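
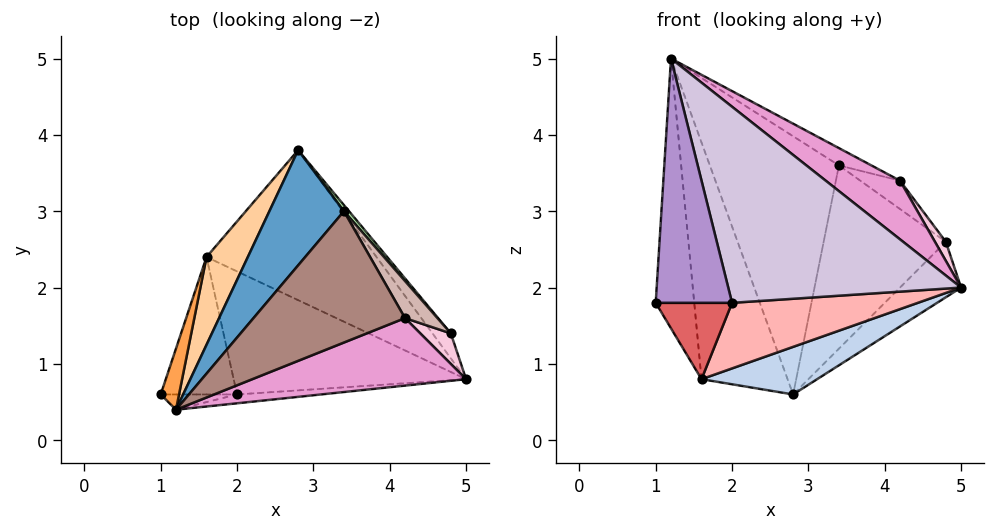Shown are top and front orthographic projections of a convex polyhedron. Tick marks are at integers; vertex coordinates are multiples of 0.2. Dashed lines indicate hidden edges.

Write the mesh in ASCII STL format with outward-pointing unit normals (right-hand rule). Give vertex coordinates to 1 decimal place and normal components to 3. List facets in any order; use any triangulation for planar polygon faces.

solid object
 facet normal -0.634 0.706 0.315
  outer loop
   vertex 3.4 3.0 3.6
   vertex 2.8 3.8 0.6
   vertex 1.2 0.4 5.0
  endloop
 endfacet
 facet normal 0.191 -0.297 -0.936
  outer loop
   vertex 1.6 2.4 0.8
   vertex 2.8 3.8 0.6
   vertex 5.0 0.8 2.0
  endloop
 endfacet
 facet normal -0.931 0.355 0.080
  outer loop
   vertex 1.6 2.4 0.8
   vertex 1.0 0.6 1.8
   vertex 1.2 0.4 5.0
  endloop
 endfacet
 facet normal -0.719 0.651 0.242
  outer loop
   vertex 1.6 2.4 0.8
   vertex 1.2 0.4 5.0
   vertex 2.8 3.8 0.6
  endloop
 endfacet
 facet normal 0.833 0.505 -0.227
  outer loop
   vertex 4.8 1.4 2.6
   vertex 5.0 0.8 2.0
   vertex 2.8 3.8 0.6
  endloop
 endfacet
 facet normal 0.759 0.651 0.022
  outer loop
   vertex 4.8 1.4 2.6
   vertex 2.8 3.8 0.6
   vertex 3.4 3.0 3.6
  endloop
 endfacet
 facet normal 0.000 -0.486 -0.874
  outer loop
   vertex 2.0 0.6 1.8
   vertex 1.0 0.6 1.8
   vertex 1.6 2.4 0.8
  endloop
 endfacet
 facet normal 0.090 -0.468 -0.879
  outer loop
   vertex 2.0 0.6 1.8
   vertex 1.6 2.4 0.8
   vertex 5.0 0.8 2.0
  endloop
 endfacet
 facet normal 0.000 -0.998 -0.062
  outer loop
   vertex 2.0 0.6 1.8
   vertex 1.2 0.4 5.0
   vertex 1.0 0.6 1.8
  endloop
 endfacet
 facet normal 0.069 -0.997 -0.045
  outer loop
   vertex 2.0 0.6 1.8
   vertex 5.0 0.8 2.0
   vertex 1.2 0.4 5.0
  endloop
 endfacet
 facet normal 0.430 0.118 0.895
  outer loop
   vertex 4.2 1.6 3.4
   vertex 3.4 3.0 3.6
   vertex 1.2 0.4 5.0
  endloop
 endfacet
 facet normal 0.784 0.377 0.493
  outer loop
   vertex 4.2 1.6 3.4
   vertex 4.8 1.4 2.6
   vertex 3.4 3.0 3.6
  endloop
 endfacet
 facet normal 0.554 -0.546 0.629
  outer loop
   vertex 4.2 1.6 3.4
   vertex 1.2 0.4 5.0
   vertex 5.0 0.8 2.0
  endloop
 endfacet
 facet normal 0.690 -0.383 0.614
  outer loop
   vertex 4.2 1.6 3.4
   vertex 5.0 0.8 2.0
   vertex 4.8 1.4 2.6
  endloop
 endfacet
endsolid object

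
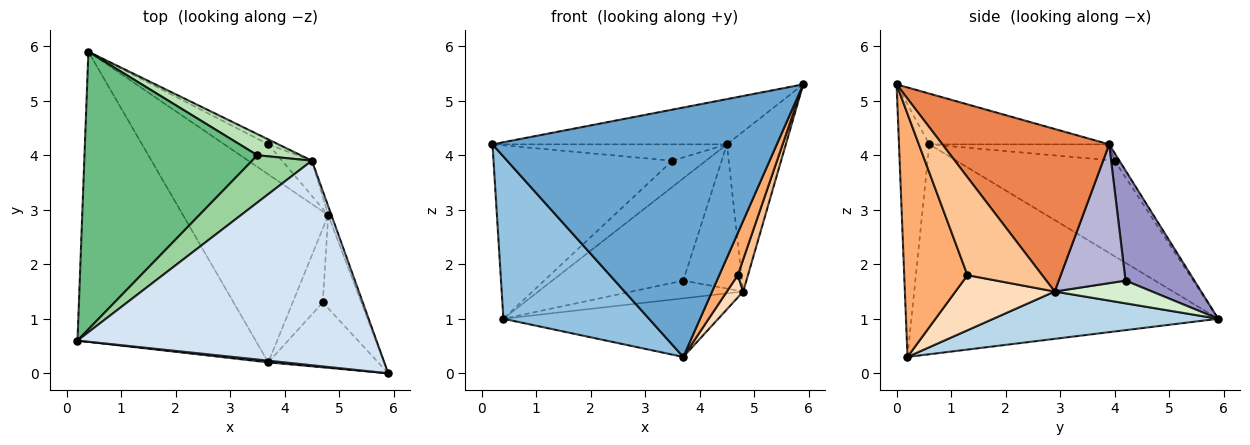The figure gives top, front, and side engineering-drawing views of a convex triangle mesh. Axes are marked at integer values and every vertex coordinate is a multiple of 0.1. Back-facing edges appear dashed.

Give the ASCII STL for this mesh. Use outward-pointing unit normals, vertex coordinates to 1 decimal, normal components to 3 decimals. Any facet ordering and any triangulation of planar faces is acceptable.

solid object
 facet normal -0.106 -0.994 0.007
  outer loop
   vertex 3.7 0.2 0.3
   vertex 5.9 0.0 5.3
   vertex 0.2 0.6 4.2
  endloop
 endfacet
 facet normal -0.717 -0.340 -0.608
  outer loop
   vertex 3.7 0.2 0.3
   vertex 0.2 0.6 4.2
   vertex 0.4 5.9 1.0
  endloop
 endfacet
 facet normal 0.297 0.284 -0.912
  outer loop
   vertex 4.8 2.9 1.5
   vertex 3.7 0.2 0.3
   vertex 0.4 5.9 1.0
  endloop
 endfacet
 facet normal -0.163 0.213 0.963
  outer loop
   vertex 4.5 3.9 4.2
   vertex 0.2 0.6 4.2
   vertex 5.9 0.0 5.3
  endloop
 endfacet
 facet normal 0.943 0.333 -0.019
  outer loop
   vertex 4.5 3.9 4.2
   vertex 5.9 0.0 5.3
   vertex 4.8 2.9 1.5
  endloop
 endfacet
 facet normal 0.880 -0.258 -0.398
  outer loop
   vertex 4.7 1.3 1.8
   vertex 5.9 0.0 5.3
   vertex 3.7 0.2 0.3
  endloop
 endfacet
 facet normal 0.923 -0.126 -0.363
  outer loop
   vertex 4.7 1.3 1.8
   vertex 4.8 2.9 1.5
   vertex 5.9 0.0 5.3
  endloop
 endfacet
 facet normal 0.869 -0.143 -0.474
  outer loop
   vertex 4.7 1.3 1.8
   vertex 3.7 0.2 0.3
   vertex 4.8 2.9 1.5
  endloop
 endfacet
 facet normal -0.424 0.480 0.768
  outer loop
   vertex 3.5 4.0 3.9
   vertex 0.4 5.9 1.0
   vertex 0.2 0.6 4.2
  endloop
 endfacet
 facet normal -0.243 0.317 0.917
  outer loop
   vertex 3.5 4.0 3.9
   vertex 0.2 0.6 4.2
   vertex 4.5 3.9 4.2
  endloop
 endfacet
 facet normal -0.110 0.773 0.624
  outer loop
   vertex 3.5 4.0 3.9
   vertex 4.5 3.9 4.2
   vertex 0.4 5.9 1.0
  endloop
 endfacet
 facet normal 0.406 0.465 -0.787
  outer loop
   vertex 3.7 4.2 1.7
   vertex 4.8 2.9 1.5
   vertex 0.4 5.9 1.0
  endloop
 endfacet
 facet normal 0.465 0.884 -0.043
  outer loop
   vertex 3.7 4.2 1.7
   vertex 0.4 5.9 1.0
   vertex 4.5 3.9 4.2
  endloop
 endfacet
 facet normal 0.741 0.652 -0.159
  outer loop
   vertex 3.7 4.2 1.7
   vertex 4.5 3.9 4.2
   vertex 4.8 2.9 1.5
  endloop
 endfacet
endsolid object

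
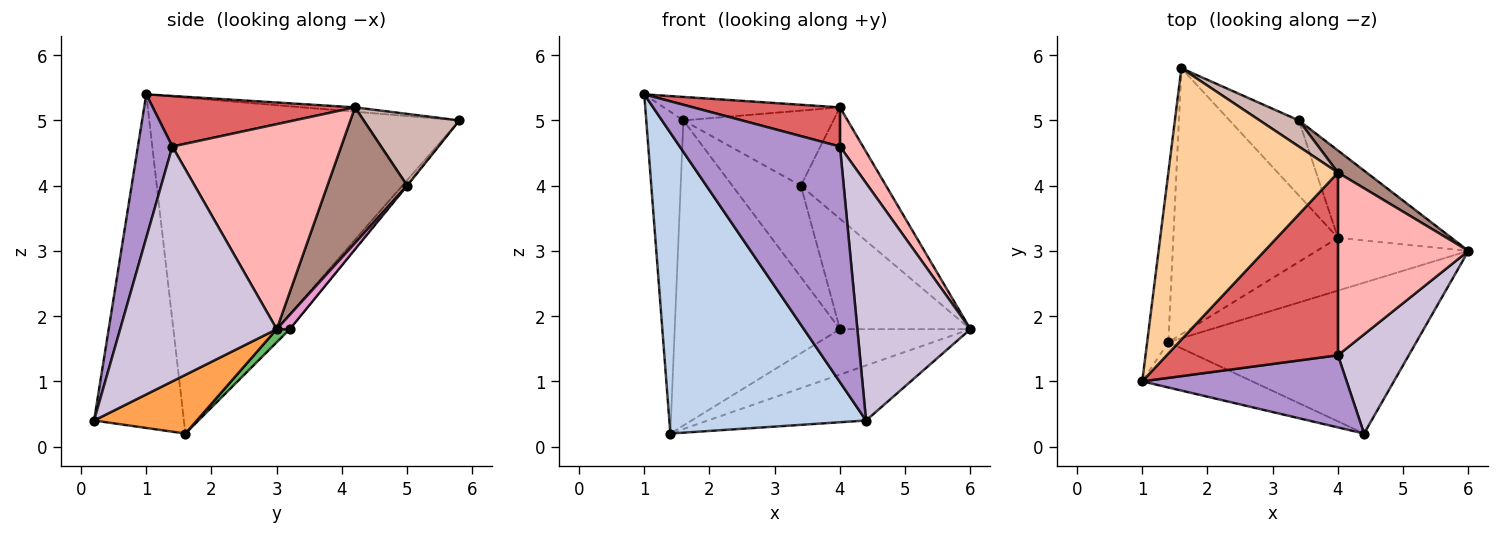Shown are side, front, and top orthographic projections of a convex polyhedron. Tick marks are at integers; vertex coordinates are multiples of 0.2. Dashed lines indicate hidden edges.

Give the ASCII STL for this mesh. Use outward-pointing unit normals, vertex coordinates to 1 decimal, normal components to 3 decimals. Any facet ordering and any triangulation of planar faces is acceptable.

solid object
 facet normal -0.991 0.119 -0.063
  outer loop
   vertex 1.4 1.6 0.2
   vertex 1.0 1.0 5.4
   vertex 1.6 5.8 5.0
  endloop
 endfacet
 facet normal -0.412 -0.901 -0.136
  outer loop
   vertex 4.4 0.2 0.4
   vertex 1.0 1.0 5.4
   vertex 1.4 1.6 0.2
  endloop
 endfacet
 facet normal 0.217 0.334 -0.917
  outer loop
   vertex 4.4 0.2 0.4
   vertex 1.4 1.6 0.2
   vertex 6.0 3.0 1.8
  endloop
 endfacet
 facet normal -0.026 0.086 0.996
  outer loop
   vertex 4.0 4.2 5.2
   vertex 1.6 5.8 5.0
   vertex 1.0 1.0 5.4
  endloop
 endfacet
 facet normal 0.065 0.651 -0.756
  outer loop
   vertex 4.0 3.2 1.8
   vertex 6.0 3.0 1.8
   vertex 1.4 1.6 0.2
  endloop
 endfacet
 facet normal -0.059 0.752 -0.656
  outer loop
   vertex 4.0 3.2 1.8
   vertex 1.4 1.6 0.2
   vertex 1.6 5.8 5.0
  endloop
 endfacet
 facet normal 0.277 -0.201 0.939
  outer loop
   vertex 4.0 1.4 4.6
   vertex 4.0 4.2 5.2
   vertex 1.0 1.0 5.4
  endloop
 endfacet
 facet normal 0.838 -0.114 0.533
  outer loop
   vertex 4.0 1.4 4.6
   vertex 6.0 3.0 1.8
   vertex 4.0 4.2 5.2
  endloop
 endfacet
 facet normal 0.201 -0.937 0.287
  outer loop
   vertex 4.0 1.4 4.6
   vertex 1.0 1.0 5.4
   vertex 4.4 0.2 0.4
  endloop
 endfacet
 facet normal 0.787 -0.569 0.237
  outer loop
   vertex 4.0 1.4 4.6
   vertex 4.4 0.2 0.4
   vertex 6.0 3.0 1.8
  endloop
 endfacet
 facet normal 0.677 0.722 0.143
  outer loop
   vertex 3.4 5.0 4.0
   vertex 4.0 4.2 5.2
   vertex 6.0 3.0 1.8
  endloop
 endfacet
 facet normal 0.516 0.809 0.281
  outer loop
   vertex 3.4 5.0 4.0
   vertex 1.6 5.8 5.0
   vertex 4.0 4.2 5.2
  endloop
 endfacet
 facet normal 0.078 0.782 -0.618
  outer loop
   vertex 3.4 5.0 4.0
   vertex 6.0 3.0 1.8
   vertex 4.0 3.2 1.8
  endloop
 endfacet
 facet normal -0.009 0.773 -0.635
  outer loop
   vertex 3.4 5.0 4.0
   vertex 4.0 3.2 1.8
   vertex 1.6 5.8 5.0
  endloop
 endfacet
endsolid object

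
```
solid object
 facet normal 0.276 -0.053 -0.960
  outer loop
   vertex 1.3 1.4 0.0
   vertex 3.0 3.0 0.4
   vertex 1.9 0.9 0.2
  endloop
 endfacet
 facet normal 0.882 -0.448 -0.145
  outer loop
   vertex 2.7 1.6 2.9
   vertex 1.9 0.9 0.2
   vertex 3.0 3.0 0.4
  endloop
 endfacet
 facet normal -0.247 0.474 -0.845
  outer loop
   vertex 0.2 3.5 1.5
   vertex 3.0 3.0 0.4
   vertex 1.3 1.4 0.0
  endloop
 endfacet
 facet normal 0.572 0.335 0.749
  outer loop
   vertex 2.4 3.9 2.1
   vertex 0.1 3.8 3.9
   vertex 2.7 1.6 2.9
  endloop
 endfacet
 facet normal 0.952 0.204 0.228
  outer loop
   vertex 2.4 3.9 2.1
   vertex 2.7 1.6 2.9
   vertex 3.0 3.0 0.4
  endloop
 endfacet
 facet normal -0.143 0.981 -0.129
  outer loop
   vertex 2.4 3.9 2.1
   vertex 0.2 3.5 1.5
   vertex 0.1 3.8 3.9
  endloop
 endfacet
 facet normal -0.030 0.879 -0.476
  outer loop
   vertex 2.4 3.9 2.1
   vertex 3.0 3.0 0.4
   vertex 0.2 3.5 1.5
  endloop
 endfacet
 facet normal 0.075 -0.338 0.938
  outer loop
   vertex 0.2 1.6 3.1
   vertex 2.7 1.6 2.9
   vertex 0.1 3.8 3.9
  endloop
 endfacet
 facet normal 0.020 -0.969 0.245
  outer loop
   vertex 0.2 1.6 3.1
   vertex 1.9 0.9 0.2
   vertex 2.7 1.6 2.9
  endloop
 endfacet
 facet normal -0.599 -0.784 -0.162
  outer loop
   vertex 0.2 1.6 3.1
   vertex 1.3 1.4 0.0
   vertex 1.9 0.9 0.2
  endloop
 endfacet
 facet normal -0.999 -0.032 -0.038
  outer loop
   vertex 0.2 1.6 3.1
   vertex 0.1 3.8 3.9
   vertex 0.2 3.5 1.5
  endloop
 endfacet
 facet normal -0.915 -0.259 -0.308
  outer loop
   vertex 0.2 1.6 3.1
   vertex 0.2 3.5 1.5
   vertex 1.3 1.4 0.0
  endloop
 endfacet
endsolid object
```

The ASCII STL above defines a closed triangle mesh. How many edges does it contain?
18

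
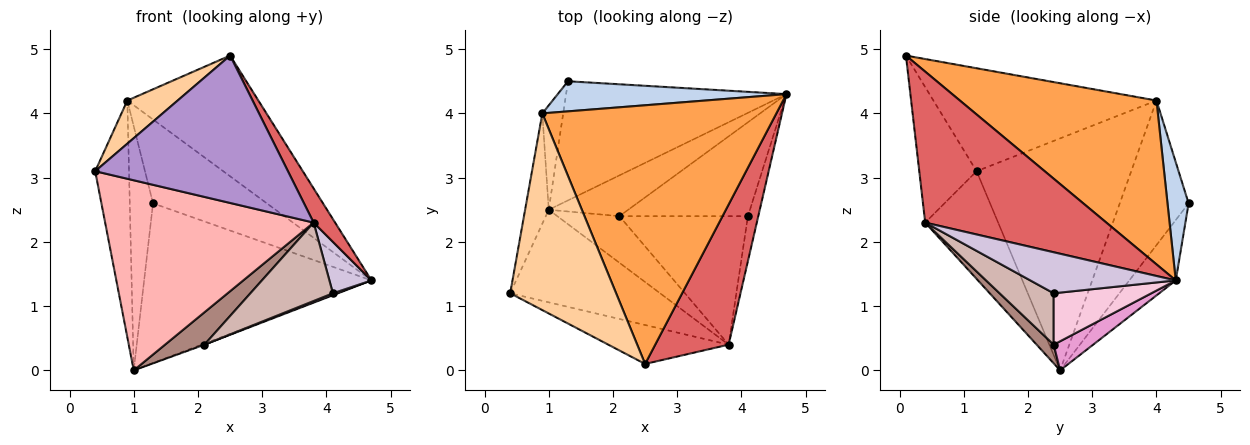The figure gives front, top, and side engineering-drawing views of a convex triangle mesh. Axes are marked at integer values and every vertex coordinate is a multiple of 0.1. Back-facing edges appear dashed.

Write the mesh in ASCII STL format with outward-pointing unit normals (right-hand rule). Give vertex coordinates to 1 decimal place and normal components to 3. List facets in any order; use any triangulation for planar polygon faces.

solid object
 facet normal -0.162 0.791 -0.590
  outer loop
   vertex 1.0 2.5 0.0
   vertex 1.3 4.5 2.6
   vertex 4.7 4.3 1.4
  endloop
 endfacet
 facet normal 0.172 0.927 0.333
  outer loop
   vertex 0.9 4.0 4.2
   vertex 4.7 4.3 1.4
   vertex 1.3 4.5 2.6
  endloop
 endfacet
 facet normal 0.536 0.357 0.765
  outer loop
   vertex 0.9 4.0 4.2
   vertex 2.5 0.1 4.9
   vertex 4.7 4.3 1.4
  endloop
 endfacet
 facet normal -0.689 -0.155 0.708
  outer loop
   vertex 0.9 4.0 4.2
   vertex 0.4 1.2 3.1
   vertex 2.5 0.1 4.9
  endloop
 endfacet
 facet normal -0.972 0.213 -0.099
  outer loop
   vertex 0.9 4.0 4.2
   vertex 1.0 2.5 0.0
   vertex 0.4 1.2 3.1
  endloop
 endfacet
 facet normal -0.939 0.317 -0.136
  outer loop
   vertex 0.9 4.0 4.2
   vertex 1.3 4.5 2.6
   vertex 1.0 2.5 0.0
  endloop
 endfacet
 facet normal 0.894 -0.106 0.435
  outer loop
   vertex 3.8 0.4 2.3
   vertex 4.7 4.3 1.4
   vertex 2.5 0.1 4.9
  endloop
 endfacet
 facet normal -0.300 -0.858 -0.418
  outer loop
   vertex 3.8 0.4 2.3
   vertex 0.4 1.2 3.1
   vertex 1.0 2.5 0.0
  endloop
 endfacet
 facet normal -0.276 -0.929 -0.245
  outer loop
   vertex 3.8 0.4 2.3
   vertex 2.5 0.1 4.9
   vertex 0.4 1.2 3.1
  endloop
 endfacet
 facet normal 0.933 -0.270 -0.236
  outer loop
   vertex 4.1 2.4 1.2
   vertex 4.7 4.3 1.4
   vertex 3.8 0.4 2.3
  endloop
 endfacet
 facet normal 0.240 -0.554 -0.797
  outer loop
   vertex 2.1 2.4 0.4
   vertex 3.8 0.4 2.3
   vertex 1.0 2.5 0.0
  endloop
 endfacet
 facet normal 0.323 -0.493 -0.808
  outer loop
   vertex 2.1 2.4 0.4
   vertex 4.1 2.4 1.2
   vertex 3.8 0.4 2.3
  endloop
 endfacet
 facet normal 0.344 0.024 -0.939
  outer loop
   vertex 2.1 2.4 0.4
   vertex 1.0 2.5 0.0
   vertex 4.7 4.3 1.4
  endloop
 endfacet
 facet normal 0.371 -0.020 -0.928
  outer loop
   vertex 2.1 2.4 0.4
   vertex 4.7 4.3 1.4
   vertex 4.1 2.4 1.2
  endloop
 endfacet
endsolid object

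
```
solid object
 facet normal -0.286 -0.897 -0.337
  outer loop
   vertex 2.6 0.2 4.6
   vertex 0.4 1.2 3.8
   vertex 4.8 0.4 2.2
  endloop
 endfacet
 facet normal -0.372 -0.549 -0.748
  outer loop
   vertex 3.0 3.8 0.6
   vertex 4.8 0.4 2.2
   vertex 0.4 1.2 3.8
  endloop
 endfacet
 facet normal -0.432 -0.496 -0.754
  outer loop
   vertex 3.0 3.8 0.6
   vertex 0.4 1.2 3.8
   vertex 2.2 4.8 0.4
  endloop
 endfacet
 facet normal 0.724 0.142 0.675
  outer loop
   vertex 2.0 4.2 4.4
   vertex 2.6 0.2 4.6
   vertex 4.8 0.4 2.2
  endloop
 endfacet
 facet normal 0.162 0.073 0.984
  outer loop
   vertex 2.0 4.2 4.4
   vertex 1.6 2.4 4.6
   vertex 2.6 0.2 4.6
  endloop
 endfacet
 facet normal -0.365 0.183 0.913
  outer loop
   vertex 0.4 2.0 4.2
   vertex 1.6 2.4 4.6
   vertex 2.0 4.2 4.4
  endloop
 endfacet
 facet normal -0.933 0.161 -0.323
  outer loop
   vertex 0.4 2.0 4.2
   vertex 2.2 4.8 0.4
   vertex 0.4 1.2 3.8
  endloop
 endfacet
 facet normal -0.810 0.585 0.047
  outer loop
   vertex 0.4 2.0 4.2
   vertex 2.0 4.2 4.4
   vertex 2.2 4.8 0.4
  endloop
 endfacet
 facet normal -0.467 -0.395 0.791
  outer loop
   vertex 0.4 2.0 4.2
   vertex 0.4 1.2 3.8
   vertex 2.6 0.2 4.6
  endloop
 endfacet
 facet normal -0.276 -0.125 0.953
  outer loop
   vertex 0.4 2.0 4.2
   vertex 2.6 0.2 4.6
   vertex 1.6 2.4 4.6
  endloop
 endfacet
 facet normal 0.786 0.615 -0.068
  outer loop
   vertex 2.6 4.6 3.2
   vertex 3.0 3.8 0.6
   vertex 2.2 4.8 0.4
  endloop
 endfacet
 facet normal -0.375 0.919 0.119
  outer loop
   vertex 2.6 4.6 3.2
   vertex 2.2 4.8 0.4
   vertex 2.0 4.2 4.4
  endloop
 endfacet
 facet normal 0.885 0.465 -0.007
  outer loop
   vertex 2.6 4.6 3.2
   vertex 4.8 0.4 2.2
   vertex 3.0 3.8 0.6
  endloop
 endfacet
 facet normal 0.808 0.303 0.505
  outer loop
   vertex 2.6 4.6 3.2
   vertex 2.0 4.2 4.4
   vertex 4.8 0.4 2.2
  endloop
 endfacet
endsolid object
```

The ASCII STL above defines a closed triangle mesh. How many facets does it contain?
14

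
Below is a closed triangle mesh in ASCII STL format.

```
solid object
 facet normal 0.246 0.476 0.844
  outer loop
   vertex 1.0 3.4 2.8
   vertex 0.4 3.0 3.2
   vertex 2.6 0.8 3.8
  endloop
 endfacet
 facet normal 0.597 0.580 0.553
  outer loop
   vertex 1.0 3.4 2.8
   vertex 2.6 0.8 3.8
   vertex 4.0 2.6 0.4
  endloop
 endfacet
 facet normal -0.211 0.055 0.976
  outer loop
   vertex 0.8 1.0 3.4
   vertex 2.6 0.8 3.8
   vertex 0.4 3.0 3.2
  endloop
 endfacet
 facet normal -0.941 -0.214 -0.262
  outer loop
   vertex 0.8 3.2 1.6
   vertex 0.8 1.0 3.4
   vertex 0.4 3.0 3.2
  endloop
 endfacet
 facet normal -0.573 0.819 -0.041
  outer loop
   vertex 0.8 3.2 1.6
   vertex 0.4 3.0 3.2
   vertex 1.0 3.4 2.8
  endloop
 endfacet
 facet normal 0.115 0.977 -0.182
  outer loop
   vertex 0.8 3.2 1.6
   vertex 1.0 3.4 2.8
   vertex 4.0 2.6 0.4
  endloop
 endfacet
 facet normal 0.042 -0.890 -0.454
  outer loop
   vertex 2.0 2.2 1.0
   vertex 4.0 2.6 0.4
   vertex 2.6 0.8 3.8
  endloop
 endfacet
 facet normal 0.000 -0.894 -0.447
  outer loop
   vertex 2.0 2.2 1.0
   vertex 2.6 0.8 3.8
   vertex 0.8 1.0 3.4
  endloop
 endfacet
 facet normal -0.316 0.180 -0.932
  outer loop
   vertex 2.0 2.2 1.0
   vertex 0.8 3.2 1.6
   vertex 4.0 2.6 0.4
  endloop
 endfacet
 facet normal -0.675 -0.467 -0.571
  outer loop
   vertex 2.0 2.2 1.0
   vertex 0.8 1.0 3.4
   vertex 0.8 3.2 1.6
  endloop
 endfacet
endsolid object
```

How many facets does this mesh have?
10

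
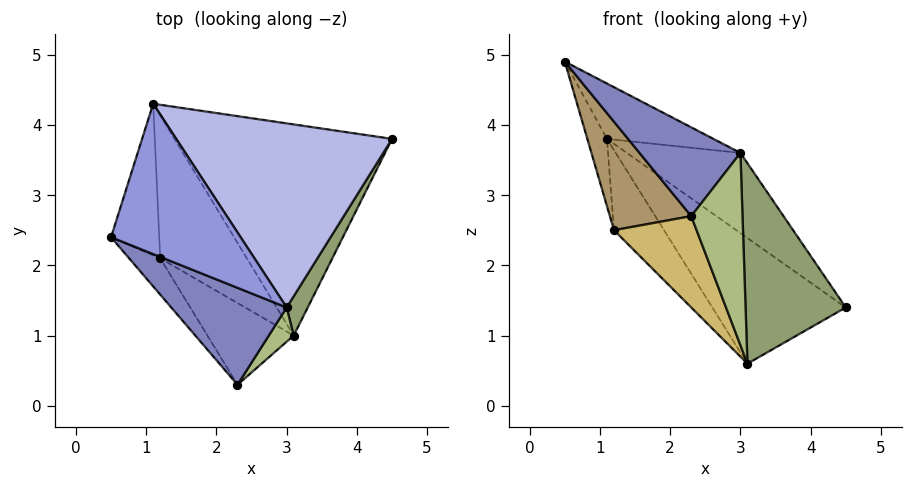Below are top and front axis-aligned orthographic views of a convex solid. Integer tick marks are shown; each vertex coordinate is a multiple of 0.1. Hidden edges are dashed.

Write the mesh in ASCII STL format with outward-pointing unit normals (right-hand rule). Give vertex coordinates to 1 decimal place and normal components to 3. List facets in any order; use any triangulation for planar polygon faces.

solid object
 facet normal -0.469 0.451 -0.759
  outer loop
   vertex 1.1 4.3 3.8
   vertex 4.5 3.8 1.4
   vertex 3.1 1.0 0.6
  endloop
 endfacet
 facet normal 0.113 -0.671 0.733
  outer loop
   vertex 3.0 1.4 3.6
   vertex 0.5 2.4 4.9
   vertex 2.3 0.3 2.7
  endloop
 endfacet
 facet normal 0.531 0.293 0.795
  outer loop
   vertex 3.0 1.4 3.6
   vertex 1.1 4.3 3.8
   vertex 0.5 2.4 4.9
  endloop
 endfacet
 facet normal 0.577 0.326 0.749
  outer loop
   vertex 3.0 1.4 3.6
   vertex 4.5 3.8 1.4
   vertex 1.1 4.3 3.8
  endloop
 endfacet
 facet normal 0.880 -0.466 0.091
  outer loop
   vertex 3.0 1.4 3.6
   vertex 3.1 1.0 0.6
   vertex 4.5 3.8 1.4
  endloop
 endfacet
 facet normal 0.797 -0.594 0.106
  outer loop
   vertex 3.0 1.4 3.6
   vertex 2.3 0.3 2.7
   vertex 3.1 1.0 0.6
  endloop
 endfacet
 facet normal -0.947 0.130 -0.293
  outer loop
   vertex 1.2 2.1 2.5
   vertex 0.5 2.4 4.9
   vertex 1.1 4.3 3.8
  endloop
 endfacet
 facet normal -0.508 0.421 -0.752
  outer loop
   vertex 1.2 2.1 2.5
   vertex 1.1 4.3 3.8
   vertex 3.1 1.0 0.6
  endloop
 endfacet
 facet normal -0.831 -0.527 -0.176
  outer loop
   vertex 1.2 2.1 2.5
   vertex 2.3 0.3 2.7
   vertex 0.5 2.4 4.9
  endloop
 endfacet
 facet normal -0.739 -0.502 -0.449
  outer loop
   vertex 1.2 2.1 2.5
   vertex 3.1 1.0 0.6
   vertex 2.3 0.3 2.7
  endloop
 endfacet
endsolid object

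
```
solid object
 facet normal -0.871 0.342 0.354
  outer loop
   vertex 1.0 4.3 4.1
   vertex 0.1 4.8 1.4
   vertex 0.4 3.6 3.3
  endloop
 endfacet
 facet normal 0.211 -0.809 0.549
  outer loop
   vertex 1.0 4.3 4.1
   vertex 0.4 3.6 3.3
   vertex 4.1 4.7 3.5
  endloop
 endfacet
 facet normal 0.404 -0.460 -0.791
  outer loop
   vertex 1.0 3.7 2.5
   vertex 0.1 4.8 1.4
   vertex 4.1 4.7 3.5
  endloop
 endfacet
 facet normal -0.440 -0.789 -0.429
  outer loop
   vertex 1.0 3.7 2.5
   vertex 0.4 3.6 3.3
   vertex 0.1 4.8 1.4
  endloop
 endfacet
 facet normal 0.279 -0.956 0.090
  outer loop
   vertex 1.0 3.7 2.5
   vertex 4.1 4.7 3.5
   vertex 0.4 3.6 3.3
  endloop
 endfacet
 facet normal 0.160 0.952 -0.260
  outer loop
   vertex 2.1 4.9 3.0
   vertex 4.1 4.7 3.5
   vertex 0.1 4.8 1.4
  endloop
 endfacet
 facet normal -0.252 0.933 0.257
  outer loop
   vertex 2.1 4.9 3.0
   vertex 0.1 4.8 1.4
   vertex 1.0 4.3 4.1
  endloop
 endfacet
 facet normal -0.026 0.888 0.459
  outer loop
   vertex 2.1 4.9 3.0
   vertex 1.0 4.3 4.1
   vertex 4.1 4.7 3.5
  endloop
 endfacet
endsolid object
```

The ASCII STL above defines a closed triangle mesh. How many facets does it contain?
8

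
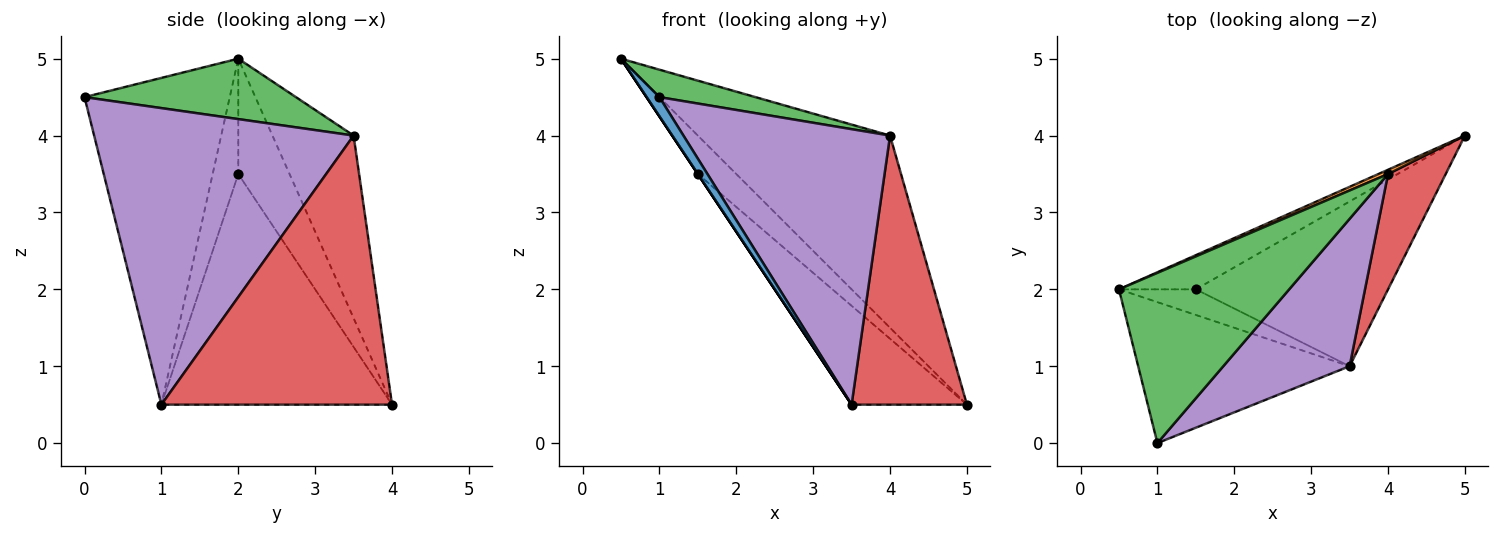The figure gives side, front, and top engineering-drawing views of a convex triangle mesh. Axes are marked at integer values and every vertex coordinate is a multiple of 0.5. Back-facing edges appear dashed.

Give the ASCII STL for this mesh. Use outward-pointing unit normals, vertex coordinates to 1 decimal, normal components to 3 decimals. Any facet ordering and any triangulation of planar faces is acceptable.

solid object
 facet normal -0.837 -0.074 -0.542
  outer loop
   vertex 1.0 0.0 4.5
   vertex 0.5 2.0 5.0
   vertex 3.5 1.0 0.5
  endloop
 endfacet
 facet normal -0.389 0.921 0.020
  outer loop
   vertex 4.0 3.5 4.0
   vertex 5.0 4.0 0.5
   vertex 0.5 2.0 5.0
  endloop
 endfacet
 facet normal 0.331 -0.150 0.932
  outer loop
   vertex 4.0 3.5 4.0
   vertex 0.5 2.0 5.0
   vertex 1.0 0.0 4.5
  endloop
 endfacet
 facet normal 0.878 -0.439 0.188
  outer loop
   vertex 4.0 3.5 4.0
   vertex 3.5 1.0 0.5
   vertex 5.0 4.0 0.5
  endloop
 endfacet
 facet normal 0.742 -0.591 0.316
  outer loop
   vertex 4.0 3.5 4.0
   vertex 1.0 0.0 4.5
   vertex 3.5 1.0 0.5
  endloop
 endfacet
 facet normal -0.706 0.529 -0.471
  outer loop
   vertex 1.5 2.0 3.5
   vertex 0.5 2.0 5.0
   vertex 5.0 4.0 0.5
  endloop
 endfacet
 facet normal -0.832 0.000 -0.555
  outer loop
   vertex 1.5 2.0 3.5
   vertex 3.5 1.0 0.5
   vertex 0.5 2.0 5.0
  endloop
 endfacet
 facet normal -0.717 0.359 -0.598
  outer loop
   vertex 1.5 2.0 3.5
   vertex 5.0 4.0 0.5
   vertex 3.5 1.0 0.5
  endloop
 endfacet
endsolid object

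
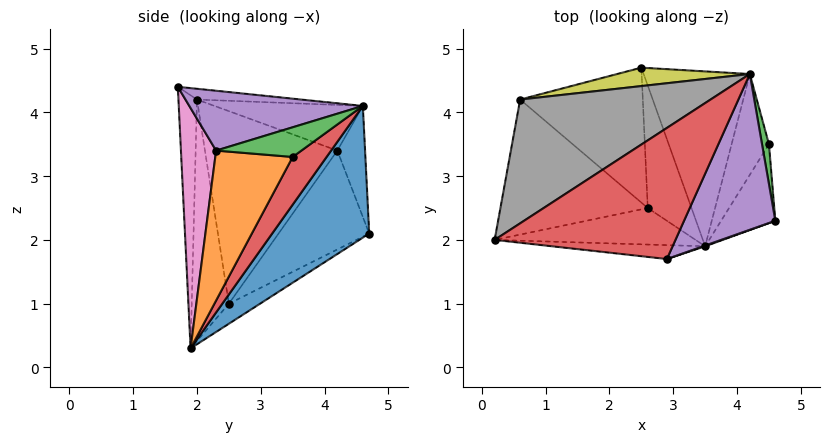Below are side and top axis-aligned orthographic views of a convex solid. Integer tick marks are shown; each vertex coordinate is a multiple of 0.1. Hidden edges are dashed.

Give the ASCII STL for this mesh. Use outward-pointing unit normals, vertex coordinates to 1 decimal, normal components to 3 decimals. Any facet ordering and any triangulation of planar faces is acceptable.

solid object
 facet normal 0.643 0.563 -0.519
  outer loop
   vertex 4.2 4.6 4.1
   vertex 3.5 1.9 0.3
   vertex 2.5 4.7 2.1
  endloop
 endfacet
 facet normal -0.712 -0.376 -0.593
  outer loop
   vertex 2.6 2.5 1.0
   vertex 3.5 1.9 0.3
   vertex 0.2 2.0 4.2
  endloop
 endfacet
 facet normal -0.382 0.399 -0.833
  outer loop
   vertex 2.6 2.5 1.0
   vertex 2.5 4.7 2.1
   vertex 3.5 1.9 0.3
  endloop
 endfacet
 facet normal -0.059 0.129 0.990
  outer loop
   vertex 2.9 1.7 4.4
   vertex 4.2 4.6 4.1
   vertex 0.2 2.0 4.2
  endloop
 endfacet
 facet normal 0.541 -0.157 0.826
  outer loop
   vertex 2.9 1.7 4.4
   vertex 4.6 2.3 3.4
   vertex 4.2 4.6 4.1
  endloop
 endfacet
 facet normal -0.106 -0.992 -0.064
  outer loop
   vertex 2.9 1.7 4.4
   vertex 0.2 2.0 4.2
   vertex 3.5 1.9 0.3
  endloop
 endfacet
 facet normal 0.334 -0.942 0.003
  outer loop
   vertex 2.9 1.7 4.4
   vertex 3.5 1.9 0.3
   vertex 4.6 2.3 3.4
  endloop
 endfacet
 facet normal -0.217 0.368 0.904
  outer loop
   vertex 0.6 4.2 3.4
   vertex 0.2 2.0 4.2
   vertex 4.2 4.6 4.1
  endloop
 endfacet
 facet normal -0.141 0.975 0.169
  outer loop
   vertex 0.6 4.2 3.4
   vertex 4.2 4.6 4.1
   vertex 2.5 4.7 2.1
  endloop
 endfacet
 facet normal -0.792 -0.076 -0.606
  outer loop
   vertex 0.6 4.2 3.4
   vertex 2.6 2.5 1.0
   vertex 0.2 2.0 4.2
  endloop
 endfacet
 facet normal -0.590 0.339 -0.732
  outer loop
   vertex 0.6 4.2 3.4
   vertex 2.5 4.7 2.1
   vertex 2.6 2.5 1.0
  endloop
 endfacet
 facet normal 0.939 0.050 -0.340
  outer loop
   vertex 4.5 3.5 3.3
   vertex 4.6 2.3 3.4
   vertex 3.5 1.9 0.3
  endloop
 endfacet
 facet normal 0.969 0.100 0.226
  outer loop
   vertex 4.5 3.5 3.3
   vertex 4.2 4.6 4.1
   vertex 4.6 2.3 3.4
  endloop
 endfacet
 facet normal 0.657 0.553 -0.514
  outer loop
   vertex 4.5 3.5 3.3
   vertex 3.5 1.9 0.3
   vertex 4.2 4.6 4.1
  endloop
 endfacet
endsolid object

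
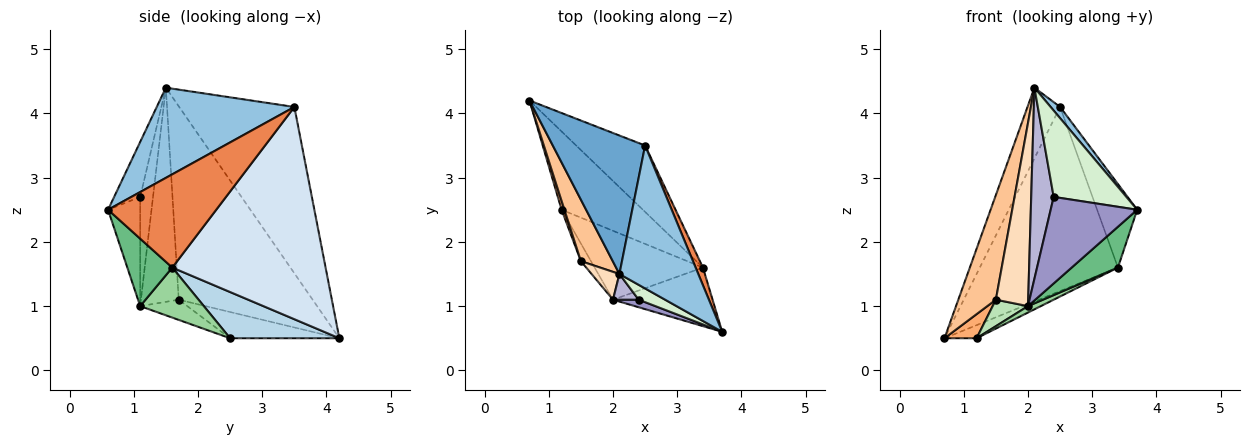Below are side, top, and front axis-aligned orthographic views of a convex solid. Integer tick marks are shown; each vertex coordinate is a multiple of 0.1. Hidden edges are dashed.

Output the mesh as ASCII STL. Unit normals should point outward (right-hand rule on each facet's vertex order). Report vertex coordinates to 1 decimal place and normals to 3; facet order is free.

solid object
 facet normal -0.849 0.240 0.471
  outer loop
   vertex 2.5 3.5 4.1
   vertex 0.7 4.2 0.5
   vertex 2.1 1.5 4.4
  endloop
 endfacet
 facet normal 0.752 -0.052 0.657
  outer loop
   vertex 2.5 3.5 4.1
   vertex 2.1 1.5 4.4
   vertex 3.7 0.6 2.5
  endloop
 endfacet
 facet normal 0.489 0.144 -0.860
  outer loop
   vertex 3.4 1.6 1.6
   vertex 1.2 2.5 0.5
   vertex 0.7 4.2 0.5
  endloop
 endfacet
 facet normal 0.722 0.651 -0.235
  outer loop
   vertex 3.4 1.6 1.6
   vertex 0.7 4.2 0.5
   vertex 2.5 3.5 4.1
  endloop
 endfacet
 facet normal 0.935 0.347 0.073
  outer loop
   vertex 3.4 1.6 1.6
   vertex 2.5 3.5 4.1
   vertex 3.7 0.6 2.5
  endloop
 endfacet
 facet normal -0.954 -0.281 0.103
  outer loop
   vertex 1.5 1.7 1.1
   vertex 0.7 4.2 0.5
   vertex 1.2 2.5 0.5
  endloop
 endfacet
 facet normal -0.951 -0.267 0.157
  outer loop
   vertex 1.5 1.7 1.1
   vertex 2.1 1.5 4.4
   vertex 0.7 4.2 0.5
  endloop
 endfacet
 facet normal -0.756 -0.647 0.098
  outer loop
   vertex 2.0 1.1 1.0
   vertex 2.1 1.5 4.4
   vertex 1.5 1.7 1.1
  endloop
 endfacet
 facet normal 0.486 -0.500 -0.717
  outer loop
   vertex 2.0 1.1 1.0
   vertex 3.4 1.6 1.6
   vertex 3.7 0.6 2.5
  endloop
 endfacet
 facet normal 0.418 -0.084 -0.905
  outer loop
   vertex 2.0 1.1 1.0
   vertex 1.2 2.5 0.5
   vertex 3.4 1.6 1.6
  endloop
 endfacet
 facet normal -0.743 -0.557 -0.371
  outer loop
   vertex 2.0 1.1 1.0
   vertex 1.5 1.7 1.1
   vertex 1.2 2.5 0.5
  endloop
 endfacet
 facet normal -0.333 -0.929 0.160
  outer loop
   vertex 2.4 1.1 2.7
   vertex 3.7 0.6 2.5
   vertex 2.1 1.5 4.4
  endloop
 endfacet
 facet normal -0.347 -0.934 0.082
  outer loop
   vertex 2.4 1.1 2.7
   vertex 2.0 1.1 1.0
   vertex 3.7 0.6 2.5
  endloop
 endfacet
 facet normal -0.493 -0.862 0.116
  outer loop
   vertex 2.4 1.1 2.7
   vertex 2.1 1.5 4.4
   vertex 2.0 1.1 1.0
  endloop
 endfacet
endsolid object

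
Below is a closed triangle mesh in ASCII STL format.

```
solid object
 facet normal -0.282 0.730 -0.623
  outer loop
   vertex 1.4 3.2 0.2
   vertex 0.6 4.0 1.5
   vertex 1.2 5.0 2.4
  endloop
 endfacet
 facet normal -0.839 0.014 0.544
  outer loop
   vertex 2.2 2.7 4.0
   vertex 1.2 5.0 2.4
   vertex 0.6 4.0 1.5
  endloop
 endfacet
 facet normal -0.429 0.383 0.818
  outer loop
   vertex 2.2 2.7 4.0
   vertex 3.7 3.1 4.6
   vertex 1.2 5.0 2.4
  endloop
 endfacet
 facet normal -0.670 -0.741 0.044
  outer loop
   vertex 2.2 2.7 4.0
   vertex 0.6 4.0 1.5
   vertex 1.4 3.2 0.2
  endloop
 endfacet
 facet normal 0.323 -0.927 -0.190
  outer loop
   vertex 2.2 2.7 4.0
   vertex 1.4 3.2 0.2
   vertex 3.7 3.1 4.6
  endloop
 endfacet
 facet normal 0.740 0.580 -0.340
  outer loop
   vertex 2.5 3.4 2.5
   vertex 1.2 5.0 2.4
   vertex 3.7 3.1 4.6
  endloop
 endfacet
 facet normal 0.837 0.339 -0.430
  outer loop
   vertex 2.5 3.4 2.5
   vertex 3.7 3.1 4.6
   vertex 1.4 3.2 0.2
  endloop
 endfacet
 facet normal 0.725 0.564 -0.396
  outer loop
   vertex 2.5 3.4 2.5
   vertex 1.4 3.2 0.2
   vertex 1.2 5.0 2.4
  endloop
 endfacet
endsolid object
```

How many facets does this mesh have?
8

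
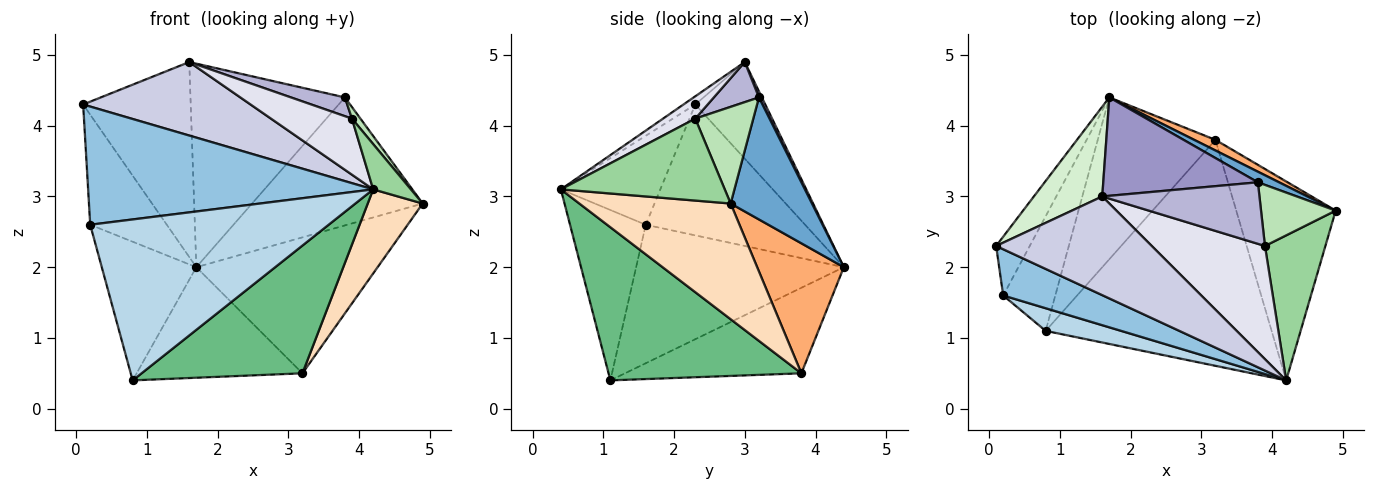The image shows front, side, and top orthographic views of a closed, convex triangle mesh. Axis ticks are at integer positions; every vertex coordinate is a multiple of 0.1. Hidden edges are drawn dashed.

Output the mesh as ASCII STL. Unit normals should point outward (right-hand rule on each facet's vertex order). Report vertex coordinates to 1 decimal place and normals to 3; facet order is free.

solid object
 facet normal 0.429 0.900 0.075
  outer loop
   vertex 3.8 3.2 4.4
   vertex 4.9 2.8 2.9
   vertex 1.7 4.4 2.0
  endloop
 endfacet
 facet normal -0.309 -0.886 0.347
  outer loop
   vertex 0.2 1.6 2.6
   vertex 4.2 0.4 3.1
   vertex 0.1 2.3 4.3
  endloop
 endfacet
 facet normal -0.300 -0.945 0.133
  outer loop
   vertex 0.2 1.6 2.6
   vertex 0.8 1.1 0.4
   vertex 4.2 0.4 3.1
  endloop
 endfacet
 facet normal -0.878 0.422 -0.225
  outer loop
   vertex 0.2 1.6 2.6
   vertex 0.1 2.3 4.3
   vertex 1.7 4.4 2.0
  endloop
 endfacet
 facet normal -0.861 0.392 -0.324
  outer loop
   vertex 0.2 1.6 2.6
   vertex 1.7 4.4 2.0
   vertex 0.8 1.1 0.4
  endloop
 endfacet
 facet normal 0.430 0.900 0.070
  outer loop
   vertex 3.2 3.8 0.5
   vertex 1.7 4.4 2.0
   vertex 4.9 2.8 2.9
  endloop
 endfacet
 facet normal -0.515 0.484 -0.708
  outer loop
   vertex 3.2 3.8 0.5
   vertex 0.8 1.1 0.4
   vertex 1.7 4.4 2.0
  endloop
 endfacet
 facet normal 0.731 -0.266 -0.628
  outer loop
   vertex 3.2 3.8 0.5
   vertex 4.9 2.8 2.9
   vertex 4.2 0.4 3.1
  endloop
 endfacet
 facet normal 0.508 -0.424 -0.750
  outer loop
   vertex 3.2 3.8 0.5
   vertex 4.2 0.4 3.1
   vertex 0.8 1.1 0.4
  endloop
 endfacet
 facet normal 0.791 -0.182 0.584
  outer loop
   vertex 3.9 2.3 4.1
   vertex 4.2 0.4 3.1
   vertex 4.9 2.8 2.9
  endloop
 endfacet
 facet normal 0.786 -0.115 0.607
  outer loop
   vertex 3.9 2.3 4.1
   vertex 4.9 2.8 2.9
   vertex 3.8 3.2 4.4
  endloop
 endfacet
 facet normal -0.509 0.782 0.360
  outer loop
   vertex 1.6 3.0 4.9
   vertex 1.7 4.4 2.0
   vertex 0.1 2.3 4.3
  endloop
 endfacet
 facet normal 0.017 0.900 0.435
  outer loop
   vertex 1.6 3.0 4.9
   vertex 3.8 3.2 4.4
   vertex 1.7 4.4 2.0
  endloop
 endfacet
 facet normal 0.237 -0.283 0.929
  outer loop
   vertex 1.6 3.0 4.9
   vertex 3.9 2.3 4.1
   vertex 3.8 3.2 4.4
  endloop
 endfacet
 facet normal -0.042 -0.597 0.801
  outer loop
   vertex 1.6 3.0 4.9
   vertex 0.1 2.3 4.3
   vertex 4.2 0.4 3.1
  endloop
 endfacet
 facet normal 0.174 -0.437 0.882
  outer loop
   vertex 1.6 3.0 4.9
   vertex 4.2 0.4 3.1
   vertex 3.9 2.3 4.1
  endloop
 endfacet
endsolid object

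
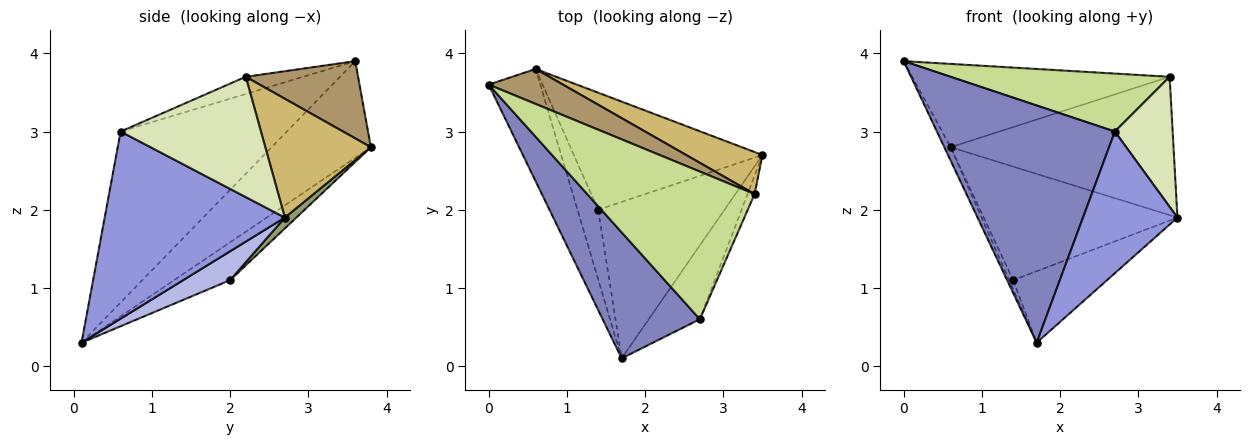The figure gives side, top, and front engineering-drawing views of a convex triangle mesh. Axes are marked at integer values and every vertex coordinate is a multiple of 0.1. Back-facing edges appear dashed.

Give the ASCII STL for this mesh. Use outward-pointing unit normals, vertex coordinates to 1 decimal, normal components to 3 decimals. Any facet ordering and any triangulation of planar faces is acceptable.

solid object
 facet normal -0.881 0.056 -0.470
  outer loop
   vertex 0.6 3.8 2.8
   vertex 1.7 0.1 0.3
   vertex 0.0 3.6 3.9
  endloop
 endfacet
 facet normal -0.636 -0.681 0.362
  outer loop
   vertex 2.7 0.6 3.0
   vertex 0.0 3.6 3.9
   vertex 1.7 0.1 0.3
  endloop
 endfacet
 facet normal 0.861 -0.451 -0.235
  outer loop
   vertex 2.7 0.6 3.0
   vertex 1.7 0.1 0.3
   vertex 3.5 2.7 1.9
  endloop
 endfacet
 facet normal 0.204 0.407 -0.890
  outer loop
   vertex 1.4 2.0 1.1
   vertex 3.5 2.7 1.9
   vertex 1.7 0.1 0.3
  endloop
 endfacet
 facet normal 0.041 0.696 -0.717
  outer loop
   vertex 1.4 2.0 1.1
   vertex 0.6 3.8 2.8
   vertex 3.5 2.7 1.9
  endloop
 endfacet
 facet normal -0.875 0.064 -0.479
  outer loop
   vertex 1.4 2.0 1.1
   vertex 1.7 0.1 0.3
   vertex 0.6 3.8 2.8
  endloop
 endfacet
 facet normal -0.095 -0.364 0.927
  outer loop
   vertex 3.4 2.2 3.7
   vertex 0.0 3.6 3.9
   vertex 2.7 0.6 3.0
  endloop
 endfacet
 facet normal 0.923 -0.380 -0.054
  outer loop
   vertex 3.4 2.2 3.7
   vertex 2.7 0.6 3.0
   vertex 3.5 2.7 1.9
  endloop
 endfacet
 facet normal 0.373 0.855 0.359
  outer loop
   vertex 3.4 2.2 3.7
   vertex 0.6 3.8 2.8
   vertex 0.0 3.6 3.9
  endloop
 endfacet
 facet normal 0.413 0.871 0.265
  outer loop
   vertex 3.4 2.2 3.7
   vertex 3.5 2.7 1.9
   vertex 0.6 3.8 2.8
  endloop
 endfacet
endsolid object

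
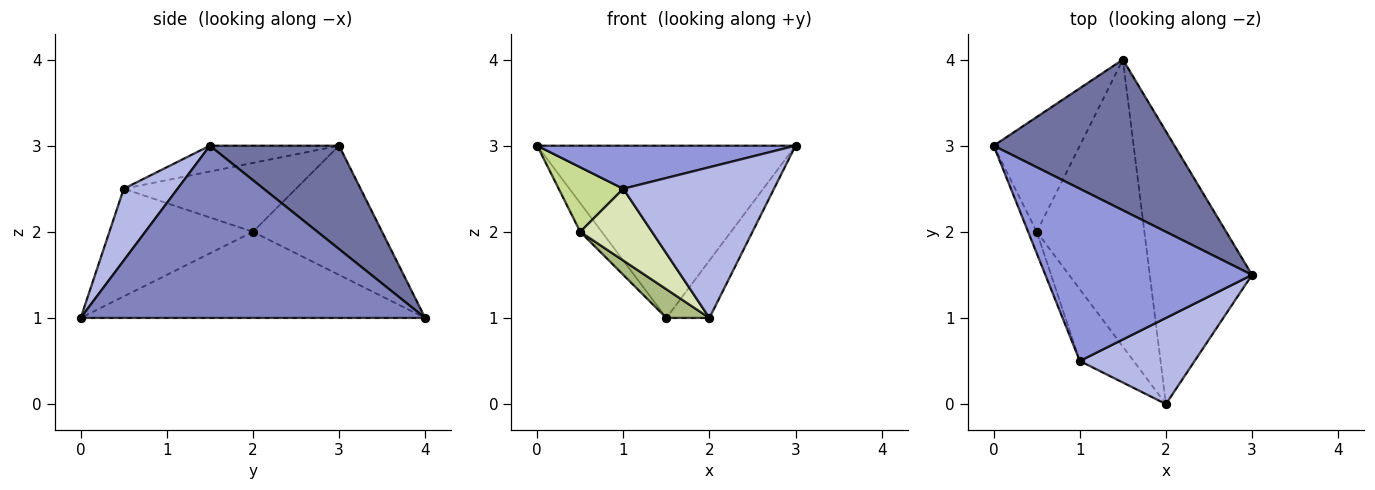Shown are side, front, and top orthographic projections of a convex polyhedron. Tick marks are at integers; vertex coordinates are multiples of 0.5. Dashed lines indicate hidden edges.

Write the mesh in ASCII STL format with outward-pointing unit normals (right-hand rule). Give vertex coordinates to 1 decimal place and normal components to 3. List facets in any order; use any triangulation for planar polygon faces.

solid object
 facet normal 0.352 0.704 0.616
  outer loop
   vertex 1.5 4.0 1.0
   vertex 0.0 3.0 3.0
   vertex 3.0 1.5 3.0
  endloop
 endfacet
 facet normal 0.855 0.107 -0.508
  outer loop
   vertex 1.5 4.0 1.0
   vertex 3.0 1.5 3.0
   vertex 2.0 0.0 1.0
  endloop
 endfacet
 facet normal -0.120 -0.241 0.963
  outer loop
   vertex 1.0 0.5 2.5
   vertex 3.0 1.5 3.0
   vertex 0.0 3.0 3.0
  endloop
 endfacet
 facet normal 0.296 -0.829 0.474
  outer loop
   vertex 1.0 0.5 2.5
   vertex 2.0 0.0 1.0
   vertex 3.0 1.5 3.0
  endloop
 endfacet
 facet normal -0.824 0.137 -0.549
  outer loop
   vertex 0.5 2.0 2.0
   vertex 0.0 3.0 3.0
   vertex 1.5 4.0 1.0
  endloop
 endfacet
 facet normal -0.623 -0.078 -0.778
  outer loop
   vertex 0.5 2.0 2.0
   vertex 1.5 4.0 1.0
   vertex 2.0 0.0 1.0
  endloop
 endfacet
 facet normal -0.930 -0.349 -0.116
  outer loop
   vertex 0.5 2.0 2.0
   vertex 1.0 0.5 2.5
   vertex 0.0 3.0 3.0
  endloop
 endfacet
 facet normal -0.816 -0.408 -0.408
  outer loop
   vertex 0.5 2.0 2.0
   vertex 2.0 0.0 1.0
   vertex 1.0 0.5 2.5
  endloop
 endfacet
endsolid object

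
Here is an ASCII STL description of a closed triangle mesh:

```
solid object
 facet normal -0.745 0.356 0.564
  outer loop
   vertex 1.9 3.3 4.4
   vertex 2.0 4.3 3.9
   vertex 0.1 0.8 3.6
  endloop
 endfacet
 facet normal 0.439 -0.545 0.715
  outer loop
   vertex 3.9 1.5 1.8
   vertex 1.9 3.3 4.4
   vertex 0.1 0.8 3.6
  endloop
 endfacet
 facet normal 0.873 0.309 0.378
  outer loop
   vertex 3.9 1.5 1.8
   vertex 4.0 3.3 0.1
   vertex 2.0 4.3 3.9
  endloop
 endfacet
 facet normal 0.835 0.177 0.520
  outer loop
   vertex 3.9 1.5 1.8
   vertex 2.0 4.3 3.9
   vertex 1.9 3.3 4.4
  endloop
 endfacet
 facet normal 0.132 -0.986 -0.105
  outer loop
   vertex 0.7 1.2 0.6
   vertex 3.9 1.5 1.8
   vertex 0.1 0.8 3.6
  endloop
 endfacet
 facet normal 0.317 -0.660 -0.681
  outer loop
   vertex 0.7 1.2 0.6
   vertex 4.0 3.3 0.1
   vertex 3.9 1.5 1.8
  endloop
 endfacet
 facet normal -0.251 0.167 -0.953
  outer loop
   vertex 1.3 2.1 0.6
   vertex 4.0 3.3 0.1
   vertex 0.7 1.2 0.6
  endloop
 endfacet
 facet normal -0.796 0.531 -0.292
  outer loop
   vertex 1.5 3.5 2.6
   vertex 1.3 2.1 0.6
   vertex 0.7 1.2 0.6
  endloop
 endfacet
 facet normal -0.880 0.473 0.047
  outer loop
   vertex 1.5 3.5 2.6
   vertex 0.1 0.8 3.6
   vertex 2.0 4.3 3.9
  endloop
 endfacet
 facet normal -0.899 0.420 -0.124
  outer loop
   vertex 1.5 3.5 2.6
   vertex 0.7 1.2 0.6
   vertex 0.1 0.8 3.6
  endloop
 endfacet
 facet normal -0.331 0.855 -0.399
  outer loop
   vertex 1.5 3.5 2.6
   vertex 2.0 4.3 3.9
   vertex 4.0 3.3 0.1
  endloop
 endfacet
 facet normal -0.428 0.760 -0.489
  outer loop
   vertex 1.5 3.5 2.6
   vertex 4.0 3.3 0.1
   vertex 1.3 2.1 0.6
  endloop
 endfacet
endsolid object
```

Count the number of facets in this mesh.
12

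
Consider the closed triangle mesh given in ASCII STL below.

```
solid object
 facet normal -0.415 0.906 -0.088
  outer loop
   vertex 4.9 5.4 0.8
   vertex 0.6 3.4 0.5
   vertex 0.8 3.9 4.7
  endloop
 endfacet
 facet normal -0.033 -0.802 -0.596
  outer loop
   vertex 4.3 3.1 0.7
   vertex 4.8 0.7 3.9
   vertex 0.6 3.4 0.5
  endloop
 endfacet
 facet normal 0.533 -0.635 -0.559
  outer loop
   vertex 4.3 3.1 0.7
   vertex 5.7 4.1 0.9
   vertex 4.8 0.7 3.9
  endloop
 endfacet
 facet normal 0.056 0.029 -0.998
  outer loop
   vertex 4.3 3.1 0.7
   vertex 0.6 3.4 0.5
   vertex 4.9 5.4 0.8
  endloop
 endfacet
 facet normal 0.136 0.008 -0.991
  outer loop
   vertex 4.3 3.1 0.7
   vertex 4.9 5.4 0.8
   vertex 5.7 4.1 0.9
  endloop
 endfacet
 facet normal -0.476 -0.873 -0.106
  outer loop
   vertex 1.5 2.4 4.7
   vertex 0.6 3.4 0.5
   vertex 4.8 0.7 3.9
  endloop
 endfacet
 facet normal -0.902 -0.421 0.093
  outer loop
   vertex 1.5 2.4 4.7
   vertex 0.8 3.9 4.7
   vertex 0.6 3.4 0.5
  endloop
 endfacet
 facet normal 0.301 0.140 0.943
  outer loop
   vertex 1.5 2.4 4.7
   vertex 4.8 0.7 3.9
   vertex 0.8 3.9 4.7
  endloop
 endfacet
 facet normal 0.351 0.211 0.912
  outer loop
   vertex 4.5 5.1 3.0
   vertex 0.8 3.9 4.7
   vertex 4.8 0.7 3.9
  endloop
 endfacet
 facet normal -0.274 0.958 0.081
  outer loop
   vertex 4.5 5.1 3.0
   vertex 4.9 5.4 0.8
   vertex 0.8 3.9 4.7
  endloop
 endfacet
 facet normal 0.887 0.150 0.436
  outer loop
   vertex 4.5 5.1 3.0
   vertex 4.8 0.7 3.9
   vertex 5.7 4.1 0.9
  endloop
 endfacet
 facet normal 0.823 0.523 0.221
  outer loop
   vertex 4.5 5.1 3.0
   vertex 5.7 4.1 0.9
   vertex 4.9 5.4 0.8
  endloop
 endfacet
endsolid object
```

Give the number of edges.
18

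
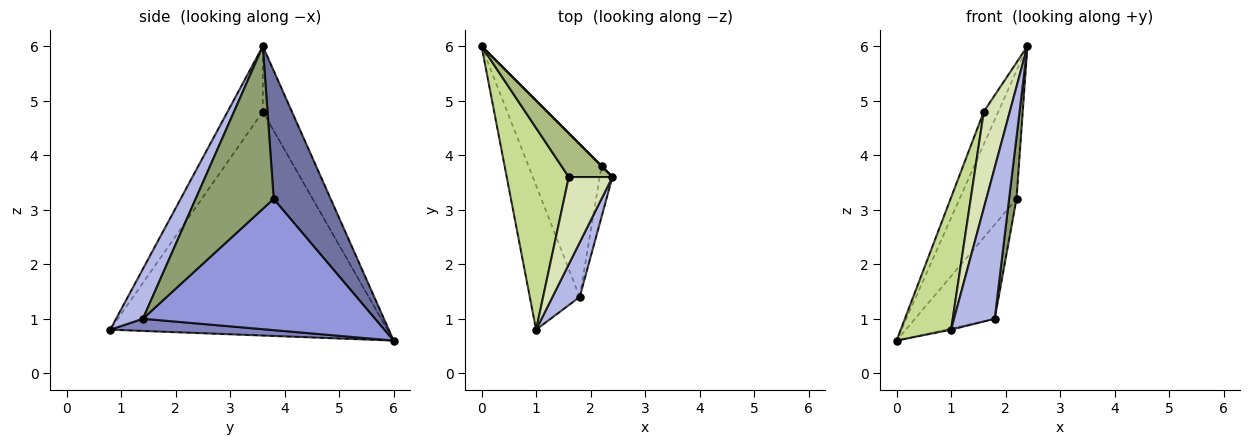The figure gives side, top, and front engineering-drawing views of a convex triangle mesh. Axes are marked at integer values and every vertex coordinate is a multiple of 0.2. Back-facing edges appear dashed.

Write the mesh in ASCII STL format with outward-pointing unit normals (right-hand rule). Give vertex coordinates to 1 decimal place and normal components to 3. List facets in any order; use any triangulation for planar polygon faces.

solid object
 facet normal 0.707 0.707 0.000
  outer loop
   vertex 2.2 3.8 3.2
   vertex 0.0 6.0 0.6
   vertex 2.4 3.6 6.0
  endloop
 endfacet
 facet normal 0.237 0.008 -0.972
  outer loop
   vertex 1.8 1.4 1.0
   vertex 1.0 0.8 0.8
   vertex 0.0 6.0 0.6
  endloop
 endfacet
 facet normal 0.837 0.287 -0.465
  outer loop
   vertex 1.8 1.4 1.0
   vertex 0.0 6.0 0.6
   vertex 2.2 3.8 3.2
  endloop
 endfacet
 facet normal 0.527 -0.799 0.288
  outer loop
   vertex 1.8 1.4 1.0
   vertex 2.4 3.6 6.0
   vertex 1.0 0.8 0.8
  endloop
 endfacet
 facet normal 0.993 -0.094 -0.078
  outer loop
   vertex 1.8 1.4 1.0
   vertex 2.2 3.8 3.2
   vertex 2.4 3.6 6.0
  endloop
 endfacet
 facet normal -0.768 0.384 0.512
  outer loop
   vertex 1.6 3.6 4.8
   vertex 2.4 3.6 6.0
   vertex 0.0 6.0 0.6
  endloop
 endfacet
 facet normal -0.949 -0.172 0.263
  outer loop
   vertex 1.6 3.6 4.8
   vertex 0.0 6.0 0.6
   vertex 1.0 0.8 0.8
  endloop
 endfacet
 facet normal -0.709 -0.523 0.473
  outer loop
   vertex 1.6 3.6 4.8
   vertex 1.0 0.8 0.8
   vertex 2.4 3.6 6.0
  endloop
 endfacet
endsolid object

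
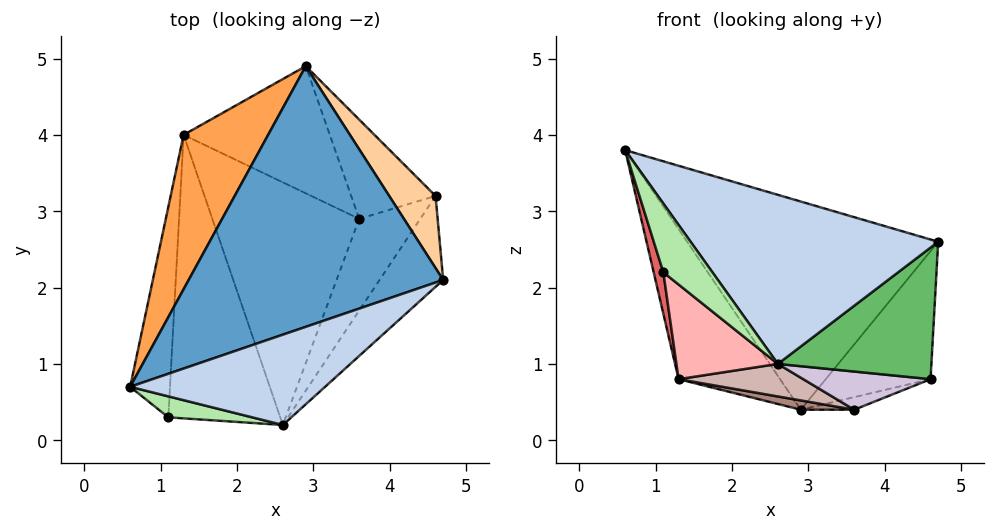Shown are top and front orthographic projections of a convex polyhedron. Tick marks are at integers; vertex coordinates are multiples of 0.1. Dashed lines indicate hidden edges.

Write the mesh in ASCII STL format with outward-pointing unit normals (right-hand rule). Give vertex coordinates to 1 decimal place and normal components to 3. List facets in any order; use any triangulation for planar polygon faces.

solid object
 facet normal 0.016 0.624 0.781
  outer loop
   vertex 2.9 4.9 0.4
   vertex 0.6 0.7 3.8
   vertex 4.7 2.1 2.6
  endloop
 endfacet
 facet normal 0.402 -0.808 0.431
  outer loop
   vertex 2.6 0.2 1.0
   vertex 4.7 2.1 2.6
   vertex 0.6 0.7 3.8
  endloop
 endfacet
 facet normal -0.208 0.682 0.701
  outer loop
   vertex 1.3 4.0 0.8
   vertex 0.6 0.7 3.8
   vertex 2.9 4.9 0.4
  endloop
 endfacet
 facet normal 0.603 0.695 0.391
  outer loop
   vertex 4.6 3.2 0.8
   vertex 2.9 4.9 0.4
   vertex 4.7 2.1 2.6
  endloop
 endfacet
 facet normal 0.762 -0.533 -0.368
  outer loop
   vertex 4.6 3.2 0.8
   vertex 4.7 2.1 2.6
   vertex 2.6 0.2 1.0
  endloop
 endfacet
 facet normal 0.168 -0.943 0.288
  outer loop
   vertex 1.1 0.3 2.2
   vertex 2.6 0.2 1.0
   vertex 0.6 0.7 3.8
  endloop
 endfacet
 facet normal -0.957 -0.056 -0.285
  outer loop
   vertex 1.1 0.3 2.2
   vertex 0.6 0.7 3.8
   vertex 1.3 4.0 0.8
  endloop
 endfacet
 facet normal -0.615 -0.250 -0.748
  outer loop
   vertex 1.1 0.3 2.2
   vertex 1.3 4.0 0.8
   vertex 2.6 0.2 1.0
  endloop
 endfacet
 facet normal 0.338 0.118 -0.934
  outer loop
   vertex 3.6 2.9 0.4
   vertex 2.9 4.9 0.4
   vertex 4.6 3.2 0.8
  endloop
 endfacet
 facet normal 0.436 -0.346 -0.831
  outer loop
   vertex 3.6 2.9 0.4
   vertex 4.6 3.2 0.8
   vertex 2.6 0.2 1.0
  endloop
 endfacet
 facet normal -0.204 -0.071 -0.976
  outer loop
   vertex 3.6 2.9 0.4
   vertex 1.3 4.0 0.8
   vertex 2.9 4.9 0.4
  endloop
 endfacet
 facet normal -0.230 -0.129 -0.965
  outer loop
   vertex 3.6 2.9 0.4
   vertex 2.6 0.2 1.0
   vertex 1.3 4.0 0.8
  endloop
 endfacet
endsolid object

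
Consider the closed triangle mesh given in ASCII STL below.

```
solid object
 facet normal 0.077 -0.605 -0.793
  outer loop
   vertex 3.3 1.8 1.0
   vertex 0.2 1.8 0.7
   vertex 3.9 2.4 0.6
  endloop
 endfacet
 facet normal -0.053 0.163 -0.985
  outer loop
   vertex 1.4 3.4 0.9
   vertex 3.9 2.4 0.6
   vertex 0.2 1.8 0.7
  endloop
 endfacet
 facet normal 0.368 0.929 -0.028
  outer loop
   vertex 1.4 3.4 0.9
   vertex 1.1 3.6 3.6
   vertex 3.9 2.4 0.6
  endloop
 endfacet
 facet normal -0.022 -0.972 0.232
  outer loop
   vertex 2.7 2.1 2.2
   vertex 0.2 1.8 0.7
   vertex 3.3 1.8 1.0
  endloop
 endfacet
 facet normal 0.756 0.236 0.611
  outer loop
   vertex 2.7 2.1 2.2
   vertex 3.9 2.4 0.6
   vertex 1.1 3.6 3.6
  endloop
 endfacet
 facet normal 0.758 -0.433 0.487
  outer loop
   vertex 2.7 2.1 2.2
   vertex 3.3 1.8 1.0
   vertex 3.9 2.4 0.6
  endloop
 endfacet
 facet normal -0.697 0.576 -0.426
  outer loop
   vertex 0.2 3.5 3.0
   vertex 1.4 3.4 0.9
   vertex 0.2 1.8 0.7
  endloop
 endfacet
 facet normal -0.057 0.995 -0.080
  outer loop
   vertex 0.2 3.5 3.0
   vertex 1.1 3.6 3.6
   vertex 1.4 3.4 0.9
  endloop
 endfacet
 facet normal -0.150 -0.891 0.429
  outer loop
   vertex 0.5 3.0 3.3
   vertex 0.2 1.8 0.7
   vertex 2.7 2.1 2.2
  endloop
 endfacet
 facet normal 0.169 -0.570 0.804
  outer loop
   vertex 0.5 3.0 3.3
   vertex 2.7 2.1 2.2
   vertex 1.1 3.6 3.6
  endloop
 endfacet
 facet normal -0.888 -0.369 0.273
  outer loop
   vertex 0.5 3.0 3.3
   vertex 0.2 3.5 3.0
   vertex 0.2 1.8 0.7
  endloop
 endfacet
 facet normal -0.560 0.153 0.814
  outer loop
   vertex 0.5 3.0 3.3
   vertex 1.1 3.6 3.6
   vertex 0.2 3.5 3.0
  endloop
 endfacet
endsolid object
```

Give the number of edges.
18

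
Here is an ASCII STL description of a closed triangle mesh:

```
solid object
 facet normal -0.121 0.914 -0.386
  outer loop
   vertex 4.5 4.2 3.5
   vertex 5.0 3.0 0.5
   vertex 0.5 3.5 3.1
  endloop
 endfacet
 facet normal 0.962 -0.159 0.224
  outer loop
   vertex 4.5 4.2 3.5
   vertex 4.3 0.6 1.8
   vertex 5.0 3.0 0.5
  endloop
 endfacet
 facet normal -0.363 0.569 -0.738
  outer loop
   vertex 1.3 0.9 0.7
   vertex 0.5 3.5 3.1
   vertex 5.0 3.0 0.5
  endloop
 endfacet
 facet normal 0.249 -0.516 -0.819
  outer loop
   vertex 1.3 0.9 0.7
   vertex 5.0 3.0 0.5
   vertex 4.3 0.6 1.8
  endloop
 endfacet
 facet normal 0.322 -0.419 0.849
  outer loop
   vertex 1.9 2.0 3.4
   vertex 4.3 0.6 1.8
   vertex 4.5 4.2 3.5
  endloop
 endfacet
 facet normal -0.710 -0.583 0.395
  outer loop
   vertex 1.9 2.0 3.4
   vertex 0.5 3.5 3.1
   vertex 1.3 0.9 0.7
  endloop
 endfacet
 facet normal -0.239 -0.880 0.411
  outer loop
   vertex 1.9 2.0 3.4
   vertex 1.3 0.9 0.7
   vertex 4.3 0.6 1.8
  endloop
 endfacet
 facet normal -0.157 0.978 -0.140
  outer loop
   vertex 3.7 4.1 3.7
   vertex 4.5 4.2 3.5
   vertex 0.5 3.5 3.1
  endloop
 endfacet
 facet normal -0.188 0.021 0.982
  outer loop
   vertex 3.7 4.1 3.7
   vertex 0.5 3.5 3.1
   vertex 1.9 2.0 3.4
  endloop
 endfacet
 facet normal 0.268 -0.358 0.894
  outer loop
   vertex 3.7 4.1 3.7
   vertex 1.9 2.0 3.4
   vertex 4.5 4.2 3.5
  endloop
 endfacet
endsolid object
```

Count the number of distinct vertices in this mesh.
7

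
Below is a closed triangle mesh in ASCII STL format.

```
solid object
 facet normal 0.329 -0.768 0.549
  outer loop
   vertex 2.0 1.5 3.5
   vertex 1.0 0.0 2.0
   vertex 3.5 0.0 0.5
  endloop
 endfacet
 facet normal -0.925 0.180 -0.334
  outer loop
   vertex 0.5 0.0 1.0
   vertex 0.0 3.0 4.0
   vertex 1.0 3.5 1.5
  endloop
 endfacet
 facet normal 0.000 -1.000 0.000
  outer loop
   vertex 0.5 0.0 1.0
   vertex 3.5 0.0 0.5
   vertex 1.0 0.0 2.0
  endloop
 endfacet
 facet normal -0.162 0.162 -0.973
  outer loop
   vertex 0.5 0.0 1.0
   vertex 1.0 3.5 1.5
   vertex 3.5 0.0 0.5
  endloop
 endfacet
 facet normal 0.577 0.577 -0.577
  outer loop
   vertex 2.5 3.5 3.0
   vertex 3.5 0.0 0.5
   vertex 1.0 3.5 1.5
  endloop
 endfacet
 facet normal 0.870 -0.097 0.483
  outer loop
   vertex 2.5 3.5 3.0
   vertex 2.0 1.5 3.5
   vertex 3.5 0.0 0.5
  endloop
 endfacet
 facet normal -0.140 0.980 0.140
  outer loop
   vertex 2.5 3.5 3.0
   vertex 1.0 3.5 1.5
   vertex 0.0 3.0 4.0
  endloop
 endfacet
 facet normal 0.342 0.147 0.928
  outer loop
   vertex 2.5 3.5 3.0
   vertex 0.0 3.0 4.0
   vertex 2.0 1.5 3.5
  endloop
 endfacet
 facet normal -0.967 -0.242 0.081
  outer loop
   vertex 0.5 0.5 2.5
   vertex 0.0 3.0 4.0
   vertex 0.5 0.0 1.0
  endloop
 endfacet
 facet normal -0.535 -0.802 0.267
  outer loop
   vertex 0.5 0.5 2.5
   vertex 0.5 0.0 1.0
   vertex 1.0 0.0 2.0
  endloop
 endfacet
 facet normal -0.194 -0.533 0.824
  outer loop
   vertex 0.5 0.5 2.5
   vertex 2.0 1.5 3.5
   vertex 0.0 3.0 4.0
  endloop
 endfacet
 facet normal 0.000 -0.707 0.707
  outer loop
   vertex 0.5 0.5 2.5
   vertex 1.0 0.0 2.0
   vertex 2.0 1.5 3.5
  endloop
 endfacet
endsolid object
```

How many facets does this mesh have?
12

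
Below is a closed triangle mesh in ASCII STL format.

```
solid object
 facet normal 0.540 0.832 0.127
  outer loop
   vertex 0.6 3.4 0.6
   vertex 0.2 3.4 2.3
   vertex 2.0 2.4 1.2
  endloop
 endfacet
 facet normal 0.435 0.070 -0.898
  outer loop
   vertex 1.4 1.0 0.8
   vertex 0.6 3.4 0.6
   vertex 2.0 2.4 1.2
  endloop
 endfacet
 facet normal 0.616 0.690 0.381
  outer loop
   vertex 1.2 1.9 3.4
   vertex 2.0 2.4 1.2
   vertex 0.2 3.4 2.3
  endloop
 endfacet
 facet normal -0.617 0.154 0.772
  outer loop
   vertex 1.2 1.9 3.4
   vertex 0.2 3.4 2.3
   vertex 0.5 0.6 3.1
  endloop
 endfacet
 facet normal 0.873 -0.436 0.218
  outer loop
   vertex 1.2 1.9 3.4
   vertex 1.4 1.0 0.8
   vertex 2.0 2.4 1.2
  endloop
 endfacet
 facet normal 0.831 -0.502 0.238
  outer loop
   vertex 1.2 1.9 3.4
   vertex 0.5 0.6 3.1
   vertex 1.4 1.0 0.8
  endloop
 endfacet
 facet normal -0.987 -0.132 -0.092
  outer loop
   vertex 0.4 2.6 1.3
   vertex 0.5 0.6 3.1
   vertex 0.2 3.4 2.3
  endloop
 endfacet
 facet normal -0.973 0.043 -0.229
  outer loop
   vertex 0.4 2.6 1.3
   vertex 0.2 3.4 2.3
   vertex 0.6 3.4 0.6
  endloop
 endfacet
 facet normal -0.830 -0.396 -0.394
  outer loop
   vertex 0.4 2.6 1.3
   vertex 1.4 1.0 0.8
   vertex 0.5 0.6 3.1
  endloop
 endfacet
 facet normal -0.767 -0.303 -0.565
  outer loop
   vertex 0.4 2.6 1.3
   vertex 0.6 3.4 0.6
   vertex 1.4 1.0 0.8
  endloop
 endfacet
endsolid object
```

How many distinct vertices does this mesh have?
7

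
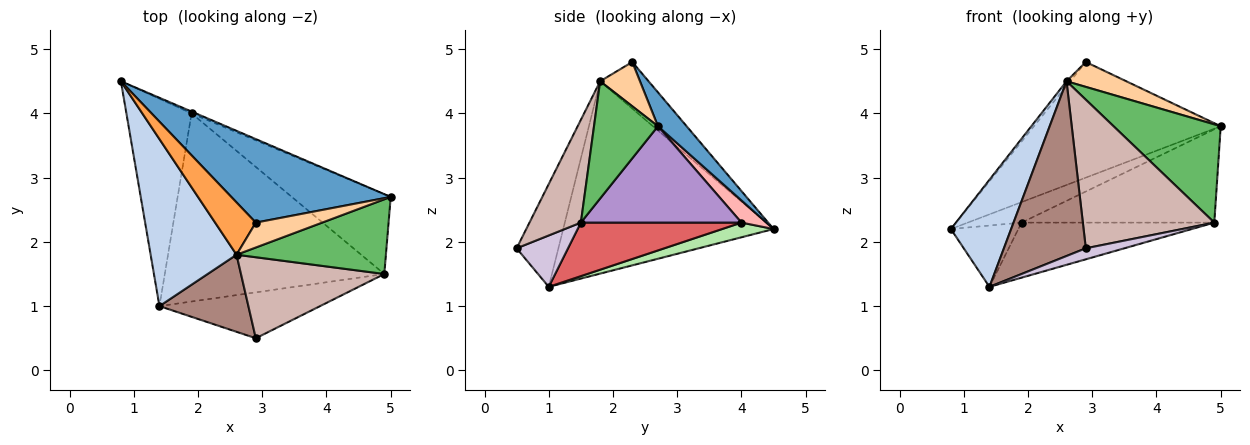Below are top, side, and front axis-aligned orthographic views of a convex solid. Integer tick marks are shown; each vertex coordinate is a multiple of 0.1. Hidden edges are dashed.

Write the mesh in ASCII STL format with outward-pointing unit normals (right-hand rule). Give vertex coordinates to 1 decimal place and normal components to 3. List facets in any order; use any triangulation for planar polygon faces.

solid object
 facet normal 0.123 0.804 0.581
  outer loop
   vertex 2.9 2.3 4.8
   vertex 5.0 2.7 3.8
   vertex 0.8 4.5 2.2
  endloop
 endfacet
 facet normal -0.883 -0.253 0.395
  outer loop
   vertex 2.6 1.8 4.5
   vertex 0.8 4.5 2.2
   vertex 1.4 1.0 1.3
  endloop
 endfacet
 facet normal -0.752 0.058 0.656
  outer loop
   vertex 2.6 1.8 4.5
   vertex 2.9 2.3 4.8
   vertex 0.8 4.5 2.2
  endloop
 endfacet
 facet normal 0.426 -0.640 0.640
  outer loop
   vertex 2.6 1.8 4.5
   vertex 5.0 2.7 3.8
   vertex 2.9 2.3 4.8
  endloop
 endfacet
 facet normal 0.429 -0.719 0.547
  outer loop
   vertex 2.6 1.8 4.5
   vertex 4.9 1.5 2.3
   vertex 5.0 2.7 3.8
  endloop
 endfacet
 facet normal 0.211 0.277 -0.937
  outer loop
   vertex 1.9 4.0 2.3
   vertex 1.4 1.0 1.3
   vertex 0.8 4.5 2.2
  endloop
 endfacet
 facet normal 0.228 0.274 -0.934
  outer loop
   vertex 1.9 4.0 2.3
   vertex 4.9 1.5 2.3
   vertex 1.4 1.0 1.3
  endloop
 endfacet
 facet normal 0.419 0.905 -0.081
  outer loop
   vertex 1.9 4.0 2.3
   vertex 0.8 4.5 2.2
   vertex 5.0 2.7 3.8
  endloop
 endfacet
 facet normal 0.535 0.642 -0.549
  outer loop
   vertex 1.9 4.0 2.3
   vertex 5.0 2.7 3.8
   vertex 4.9 1.5 2.3
  endloop
 endfacet
 facet normal 0.297 -0.223 -0.928
  outer loop
   vertex 2.9 0.5 1.9
   vertex 1.4 1.0 1.3
   vertex 4.9 1.5 2.3
  endloop
 endfacet
 facet normal -0.423 -0.829 0.366
  outer loop
   vertex 2.9 0.5 1.9
   vertex 2.6 1.8 4.5
   vertex 1.4 1.0 1.3
  endloop
 endfacet
 facet normal 0.325 -0.830 0.453
  outer loop
   vertex 2.9 0.5 1.9
   vertex 4.9 1.5 2.3
   vertex 2.6 1.8 4.5
  endloop
 endfacet
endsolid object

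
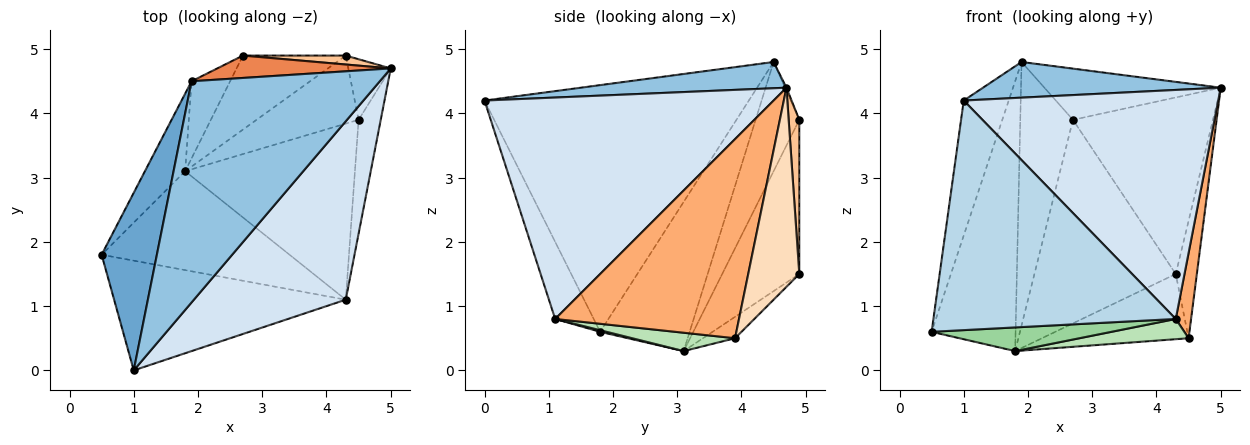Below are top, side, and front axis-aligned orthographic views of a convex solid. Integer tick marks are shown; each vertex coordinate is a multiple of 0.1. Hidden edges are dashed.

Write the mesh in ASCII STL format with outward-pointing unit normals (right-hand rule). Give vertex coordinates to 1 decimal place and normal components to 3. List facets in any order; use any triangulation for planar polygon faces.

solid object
 facet normal -0.963 0.164 0.216
  outer loop
   vertex 1.9 4.5 4.8
   vertex 0.5 1.8 0.6
   vertex 1.0 0.0 4.2
  endloop
 endfacet
 facet normal 0.136 -0.158 0.978
  outer loop
   vertex 1.9 4.5 4.8
   vertex 1.0 0.0 4.2
   vertex 5.0 4.7 4.4
  endloop
 endfacet
 facet normal -0.142 -0.893 -0.427
  outer loop
   vertex 4.3 1.1 0.8
   vertex 1.0 0.0 4.2
   vertex 0.5 1.8 0.6
  endloop
 endfacet
 facet normal 0.667 -0.587 0.458
  outer loop
   vertex 4.3 1.1 0.8
   vertex 5.0 4.7 4.4
   vertex 1.0 0.0 4.2
  endloop
 endfacet
 facet normal -0.007 0.916 0.401
  outer loop
   vertex 2.7 4.9 3.9
   vertex 1.9 4.5 4.8
   vertex 5.0 4.7 4.4
  endloop
 endfacet
 facet normal 0.990 -0.083 -0.110
  outer loop
   vertex 4.5 3.9 0.5
   vertex 5.0 4.7 4.4
   vertex 4.3 1.1 0.8
  endloop
 endfacet
 facet normal 0.076 0.996 0.050
  outer loop
   vertex 4.3 4.9 1.5
   vertex 2.7 4.9 3.9
   vertex 5.0 4.7 4.4
  endloop
 endfacet
 facet normal 0.907 0.374 -0.193
  outer loop
   vertex 4.3 4.9 1.5
   vertex 5.0 4.7 4.4
   vertex 4.5 3.9 0.5
  endloop
 endfacet
 facet normal -0.150 0.684 -0.714
  outer loop
   vertex 1.8 3.1 0.3
   vertex 4.3 4.9 1.5
   vertex 4.5 3.9 0.5
  endloop
 endfacet
 facet normal 0.008 -0.233 -0.973
  outer loop
   vertex 1.8 3.1 0.3
   vertex 4.3 1.1 0.8
   vertex 0.5 1.8 0.6
  endloop
 endfacet
 facet normal 0.107 -0.113 -0.988
  outer loop
   vertex 1.8 3.1 0.3
   vertex 4.5 3.9 0.5
   vertex 4.3 1.1 0.8
  endloop
 endfacet
 facet normal -0.456 0.836 -0.304
  outer loop
   vertex 1.8 3.1 0.3
   vertex 2.7 4.9 3.9
   vertex 4.3 4.9 1.5
  endloop
 endfacet
 facet normal -0.716 0.671 -0.193
  outer loop
   vertex 1.8 3.1 0.3
   vertex 0.5 1.8 0.6
   vertex 1.9 4.5 4.8
  endloop
 endfacet
 facet normal -0.623 0.751 -0.220
  outer loop
   vertex 1.8 3.1 0.3
   vertex 1.9 4.5 4.8
   vertex 2.7 4.9 3.9
  endloop
 endfacet
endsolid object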